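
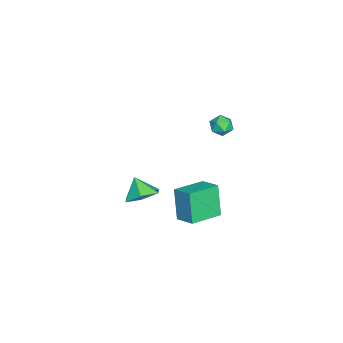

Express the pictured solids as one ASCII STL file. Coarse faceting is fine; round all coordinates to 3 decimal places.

solid 
facet normal -0.735 0.657 -0.167
outer loop
vertex -2.532 -0.124 -1.298
vertex -1.855 0.728 -0.926
vertex -1.92 0.129 -2.993
endloop
endfacet
facet normal -0.589 -0.740 -0.323
outer loop
vertex -0.605 -1.048 -2.694
vertex -2.532 -0.124 -1.298
vertex -1.92 0.129 -2.993
endloop
endfacet
facet normal -0.735 0.657 -0.167
outer loop
vertex -1.92 0.129 -2.993
vertex -1.855 0.728 -0.926
vertex -1.243 0.981 -2.621
endloop
endfacet
facet normal 0.336 0.139 -0.931
outer loop
vertex -1.243 0.981 -2.621
vertex -0.605 -1.048 -2.694
vertex -1.92 0.129 -2.993
endloop
endfacet
facet normal -0.336 -0.139 0.931
outer loop
vertex -2.532 -0.124 -1.298
vertex -0.54 -0.449 -0.627
vertex -1.855 0.728 -0.926
endloop
endfacet
facet normal -0.589 -0.740 -0.323
outer loop
vertex -1.217 -1.301 -0.999
vertex -2.532 -0.124 -1.298
vertex -0.605 -1.048 -2.694
endloop
endfacet
facet normal -0.336 -0.139 0.931
outer loop
vertex -1.217 -1.301 -0.999
vertex -0.54 -0.449 -0.627
vertex -2.532 -0.124 -1.298
endloop
endfacet
facet normal 0.589 0.740 0.323
outer loop
vertex -1.855 0.728 -0.926
vertex -0.54 -0.449 -0.627
vertex -1.243 0.981 -2.621
endloop
endfacet
facet normal 0.336 0.139 -0.931
outer loop
vertex 0.072 -0.196 -2.322
vertex -0.605 -1.048 -2.694
vertex -1.243 0.981 -2.621
endloop
endfacet
facet normal 0.589 0.740 0.323
outer loop
vertex -1.243 0.981 -2.621
vertex -0.54 -0.449 -0.627
vertex 0.072 -0.196 -2.322
endloop
endfacet
facet normal 0.735 -0.657 0.167
outer loop
vertex 0.072 -0.196 -2.322
vertex -1.217 -1.301 -0.999
vertex -0.605 -1.048 -2.694
endloop
endfacet
facet normal 0.735 -0.657 0.167
outer loop
vertex -0.54 -0.449 -0.627
vertex -1.217 -1.301 -0.999
vertex 0.072 -0.196 -2.322
endloop
endfacet
facet normal -0.217 0.935 0.281
outer loop
vertex -1.856 1.423 3.337
vertex -2.376 1.209 3.647
vertex -1.813 1.248 3.953
endloop
endfacet
facet normal 0.488 0.848 0.207
outer loop
vertex -1.856 1.423 3.337
vertex -1.813 1.248 3.953
vertex -1.351 1.083 3.54
endloop
endfacet
facet normal 0.615 0.637 -0.464
outer loop
vertex -1.856 1.423 3.337
vertex -1.351 1.083 3.54
vertex -1.628 0.942 2.979
endloop
endfacet
facet normal -0.011 0.594 -0.805
outer loop
vertex -1.856 1.423 3.337
vertex -1.628 0.942 2.979
vertex -2.262 1.02 3.045
endloop
endfacet
facet normal -0.525 0.778 -0.344
outer loop
vertex -1.856 1.423 3.337
vertex -2.262 1.02 3.045
vertex -2.376 1.209 3.647
endloop
endfacet
facet normal 0.692 0.324 0.645
outer loop
vertex -1.351 1.083 3.54
vertex -1.813 1.248 3.953
vertex -1.558 0.66 3.975
endloop
endfacet
facet normal -0.448 0.464 0.764
outer loop
vertex -1.813 1.248 3.953
vertex -2.376 1.209 3.647
vertex -2.192 0.738 4.041
endloop
endfacet
facet normal -0.946 0.211 -0.245
outer loop
vertex -2.376 1.209 3.647
vertex -2.262 1.02 3.045
vertex -2.469 0.597 3.48
endloop
endfacet
facet normal -0.114 -0.086 -0.990
outer loop
vertex -2.262 1.02 3.045
vertex -1.628 0.942 2.979
vertex -2.007 0.432 3.067
endloop
endfacet
facet normal 0.898 -0.017 -0.439
outer loop
vertex -1.628 0.942 2.979
vertex -1.351 1.083 3.54
vertex -1.444 0.471 3.373
endloop
endfacet
facet normal 0.011 -0.594 0.805
outer loop
vertex -1.964 0.257 3.683
vertex -1.558 0.66 3.975
vertex -2.192 0.738 4.041
endloop
endfacet
facet normal -0.615 -0.637 0.464
outer loop
vertex -1.964 0.257 3.683
vertex -2.192 0.738 4.041
vertex -2.469 0.597 3.48
endloop
endfacet
facet normal -0.488 -0.848 -0.207
outer loop
vertex -1.964 0.257 3.683
vertex -2.469 0.597 3.48
vertex -2.007 0.432 3.067
endloop
endfacet
facet normal 0.217 -0.935 -0.281
outer loop
vertex -1.964 0.257 3.683
vertex -2.007 0.432 3.067
vertex -1.444 0.471 3.373
endloop
endfacet
facet normal 0.525 -0.778 0.344
outer loop
vertex -1.964 0.257 3.683
vertex -1.444 0.471 3.373
vertex -1.558 0.66 3.975
endloop
endfacet
facet normal 0.114 0.086 0.990
outer loop
vertex -2.192 0.738 4.041
vertex -1.558 0.66 3.975
vertex -1.813 1.248 3.953
endloop
endfacet
facet normal -0.898 0.017 0.439
outer loop
vertex -2.469 0.597 3.48
vertex -2.192 0.738 4.041
vertex -2.376 1.209 3.647
endloop
endfacet
facet normal -0.692 -0.324 -0.645
outer loop
vertex -2.007 0.432 3.067
vertex -2.469 0.597 3.48
vertex -2.262 1.02 3.045
endloop
endfacet
facet normal 0.448 -0.464 -0.764
outer loop
vertex -1.444 0.471 3.373
vertex -2.007 0.432 3.067
vertex -1.628 0.942 2.979
endloop
endfacet
facet normal 0.946 -0.211 0.245
outer loop
vertex -1.558 0.66 3.975
vertex -1.444 0.471 3.373
vertex -1.351 1.083 3.54
endloop
endfacet
facet normal 0.370 0.398 -0.839
outer loop
vertex -2.622 -3.985 -3.581
vertex -3.318 -3.281 -3.554
vertex -2.449 -3.136 -3.102
endloop
endfacet
facet normal 0.527 -0.496 0.689
outer loop
vertex -2.622 -3.985 -3.581
vertex -2.449 -3.136 -3.102
vertex -3.762 -3.759 -2.546
endloop
endfacet
facet normal 0.370 0.399 -0.839
outer loop
vertex -2.449 -3.136 -3.102
vertex -3.318 -3.281 -3.554
vertex -3.145 -2.432 -3.074
endloop
endfacet
facet normal 0.280 0.240 0.930
outer loop
vertex -2.449 -3.136 -3.102
vertex -3.145 -2.432 -3.074
vertex -3.762 -3.759 -2.546
endloop
endfacet
facet normal 0.370 0.399 -0.839
outer loop
vertex -3.145 -2.432 -3.074
vertex -3.318 -3.281 -3.554
vertex -4.014 -2.577 -3.526
endloop
endfacet
facet normal -0.463 0.505 0.728
outer loop
vertex -3.145 -2.432 -3.074
vertex -4.014 -2.577 -3.526
vertex -3.762 -3.759 -2.546
endloop
endfacet
facet normal 0.369 0.398 -0.840
outer loop
vertex -4.014 -2.577 -3.526
vertex -3.318 -3.281 -3.554
vertex -4.187 -3.426 -4.005
endloop
endfacet
facet normal -0.957 0.033 0.287
outer loop
vertex -4.014 -2.577 -3.526
vertex -4.187 -3.426 -4.005
vertex -3.762 -3.759 -2.546
endloop
endfacet
facet normal 0.369 0.398 -0.840
outer loop
vertex -4.187 -3.426 -4.005
vertex -3.318 -3.281 -3.554
vertex -3.491 -4.13 -4.033
endloop
endfacet
facet normal -0.709 -0.703 0.046
outer loop
vertex -4.187 -3.426 -4.005
vertex -3.491 -4.13 -4.033
vertex -3.762 -3.759 -2.546
endloop
endfacet
facet normal 0.370 0.398 -0.839
outer loop
vertex -3.491 -4.13 -4.033
vertex -3.318 -3.281 -3.554
vertex -2.622 -3.985 -3.581
endloop
endfacet
facet normal 0.033 -0.968 0.248
outer loop
vertex -3.491 -4.13 -4.033
vertex -2.622 -3.985 -3.581
vertex -3.762 -3.759 -2.546
endloop
endfacet

endsolid


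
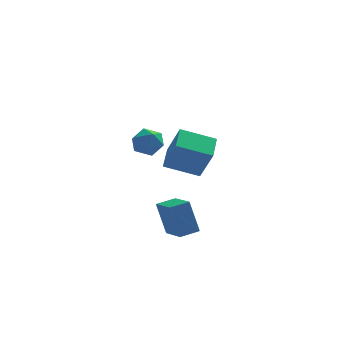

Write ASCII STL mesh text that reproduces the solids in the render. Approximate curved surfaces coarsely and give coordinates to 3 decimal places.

solid 
facet normal -0.817 0.215 -0.535
outer loop
vertex -1.042 -3.526 1.27
vertex -1.42 -4.289 1.541
vertex -1.534 -3.54 2.016
endloop
endfacet
facet normal -0.495 0.811 -0.312
outer loop
vertex -1.042 -3.526 1.27
vertex -1.534 -3.54 2.016
vertex -0.768 -3.08 1.995
endloop
endfacet
facet normal 0.173 0.808 -0.563
outer loop
vertex -1.042 -3.526 1.27
vertex -0.768 -3.08 1.995
vertex -0.181 -3.545 1.507
endloop
endfacet
facet normal 0.264 0.212 -0.941
outer loop
vertex -1.042 -3.526 1.27
vertex -0.181 -3.545 1.507
vertex -0.583 -4.291 1.226
endloop
endfacet
facet normal -0.348 -0.156 -0.924
outer loop
vertex -1.042 -3.526 1.27
vertex -0.583 -4.291 1.226
vertex -1.42 -4.289 1.541
endloop
endfacet
facet normal -0.463 0.790 0.402
outer loop
vertex -0.768 -3.08 1.995
vertex -1.534 -3.54 2.016
vertex -0.977 -3.569 2.714
endloop
endfacet
facet normal -0.984 -0.175 0.040
outer loop
vertex -1.534 -3.54 2.016
vertex -1.42 -4.289 1.541
vertex -1.379 -4.315 2.433
endloop
endfacet
facet normal -0.225 -0.774 -0.592
outer loop
vertex -1.42 -4.289 1.541
vertex -0.583 -4.291 1.226
vertex -0.792 -4.78 1.945
endloop
endfacet
facet normal 0.765 -0.180 -0.618
outer loop
vertex -0.583 -4.291 1.226
vertex -0.181 -3.545 1.507
vertex -0.026 -4.32 1.924
endloop
endfacet
facet normal 0.618 0.786 -0.005
outer loop
vertex -0.181 -3.545 1.507
vertex -0.768 -3.08 1.995
vertex -0.14 -3.571 2.399
endloop
endfacet
facet normal -0.264 -0.212 0.941
outer loop
vertex -0.518 -4.334 2.67
vertex -0.977 -3.569 2.714
vertex -1.379 -4.315 2.433
endloop
endfacet
facet normal -0.173 -0.808 0.563
outer loop
vertex -0.518 -4.334 2.67
vertex -1.379 -4.315 2.433
vertex -0.792 -4.78 1.945
endloop
endfacet
facet normal 0.495 -0.811 0.312
outer loop
vertex -0.518 -4.334 2.67
vertex -0.792 -4.78 1.945
vertex -0.026 -4.32 1.924
endloop
endfacet
facet normal 0.817 -0.215 0.535
outer loop
vertex -0.518 -4.334 2.67
vertex -0.026 -4.32 1.924
vertex -0.14 -3.571 2.399
endloop
endfacet
facet normal 0.348 0.156 0.924
outer loop
vertex -0.518 -4.334 2.67
vertex -0.14 -3.571 2.399
vertex -0.977 -3.569 2.714
endloop
endfacet
facet normal -0.765 0.180 0.618
outer loop
vertex -1.379 -4.315 2.433
vertex -0.977 -3.569 2.714
vertex -1.534 -3.54 2.016
endloop
endfacet
facet normal -0.618 -0.786 0.005
outer loop
vertex -0.792 -4.78 1.945
vertex -1.379 -4.315 2.433
vertex -1.42 -4.289 1.541
endloop
endfacet
facet normal 0.463 -0.790 -0.402
outer loop
vertex -0.026 -4.32 1.924
vertex -0.792 -4.78 1.945
vertex -0.583 -4.291 1.226
endloop
endfacet
facet normal 0.984 0.175 -0.040
outer loop
vertex -0.14 -3.571 2.399
vertex -0.026 -4.32 1.924
vertex -0.181 -3.545 1.507
endloop
endfacet
facet normal 0.225 0.774 0.592
outer loop
vertex -0.977 -3.569 2.714
vertex -0.14 -3.571 2.399
vertex -0.768 -3.08 1.995
endloop
endfacet
facet normal -0.877 -0.456 -0.151
outer loop
vertex 0.251 -3.172 -2.834
vertex -0.431 -1.701 -3.312
vertex 0.755 -3.535 -4.672
endloop
endfacet
facet normal 0.403 -0.870 0.282
outer loop
vertex 1.711 -3.039 -4.508
vertex 0.251 -3.172 -2.834
vertex 0.755 -3.535 -4.672
endloop
endfacet
facet normal -0.877 -0.456 -0.150
outer loop
vertex 0.755 -3.535 -4.672
vertex -0.431 -1.701 -3.312
vertex 0.073 -2.065 -5.15
endloop
endfacet
facet normal 0.260 -0.188 -0.947
outer loop
vertex 0.073 -2.065 -5.15
vertex 1.711 -3.039 -4.508
vertex 0.755 -3.535 -4.672
endloop
endfacet
facet normal -0.260 0.187 0.947
outer loop
vertex 0.251 -3.172 -2.834
vertex 0.525 -1.205 -3.148
vertex -0.431 -1.701 -3.312
endloop
endfacet
facet normal 0.404 -0.870 0.283
outer loop
vertex 1.207 -2.675 -2.67
vertex 0.251 -3.172 -2.834
vertex 1.711 -3.039 -4.508
endloop
endfacet
facet normal -0.260 0.187 0.947
outer loop
vertex 1.207 -2.675 -2.67
vertex 0.525 -1.205 -3.148
vertex 0.251 -3.172 -2.834
endloop
endfacet
facet normal -0.403 0.870 -0.283
outer loop
vertex -0.431 -1.701 -3.312
vertex 0.525 -1.205 -3.148
vertex 0.073 -2.065 -5.15
endloop
endfacet
facet normal 0.260 -0.187 -0.947
outer loop
vertex 1.029 -1.568 -4.986
vertex 1.711 -3.039 -4.508
vertex 0.073 -2.065 -5.15
endloop
endfacet
facet normal -0.404 0.870 -0.283
outer loop
vertex 0.073 -2.065 -5.15
vertex 0.525 -1.205 -3.148
vertex 1.029 -1.568 -4.986
endloop
endfacet
facet normal 0.877 0.456 0.150
outer loop
vertex 1.029 -1.568 -4.986
vertex 1.207 -2.675 -2.67
vertex 1.711 -3.039 -4.508
endloop
endfacet
facet normal 0.877 0.456 0.150
outer loop
vertex 0.525 -1.205 -3.148
vertex 1.207 -2.675 -2.67
vertex 1.029 -1.568 -4.986
endloop
endfacet
facet normal -0.939 0.010 0.345
outer loop
vertex 0.542 1.311 -0.601
vertex 0.755 2.814 -0.064
vertex -0.111 2.047 -2.4
endloop
endfacet
facet normal -0.133 -0.933 -0.334
outer loop
vertex 1.785 2.026 -3.096
vertex 0.542 1.311 -0.601
vertex -0.111 2.047 -2.4
endloop
endfacet
facet normal -0.939 0.010 0.345
outer loop
vertex -0.111 2.047 -2.4
vertex 0.755 2.814 -0.064
vertex 0.102 3.549 -1.863
endloop
endfacet
facet normal -0.318 0.359 -0.878
outer loop
vertex 0.102 3.549 -1.863
vertex 1.785 2.026 -3.096
vertex -0.111 2.047 -2.4
endloop
endfacet
facet normal 0.318 -0.359 0.878
outer loop
vertex 0.542 1.311 -0.601
vertex 2.651 2.793 -0.76
vertex 0.755 2.814 -0.064
endloop
endfacet
facet normal -0.132 -0.933 -0.333
outer loop
vertex 2.438 1.291 -1.297
vertex 0.542 1.311 -0.601
vertex 1.785 2.026 -3.096
endloop
endfacet
facet normal 0.318 -0.359 0.877
outer loop
vertex 2.438 1.291 -1.297
vertex 2.651 2.793 -0.76
vertex 0.542 1.311 -0.601
endloop
endfacet
facet normal 0.133 0.933 0.333
outer loop
vertex 0.755 2.814 -0.064
vertex 2.651 2.793 -0.76
vertex 0.102 3.549 -1.863
endloop
endfacet
facet normal -0.318 0.359 -0.878
outer loop
vertex 1.998 3.529 -2.559
vertex 1.785 2.026 -3.096
vertex 0.102 3.549 -1.863
endloop
endfacet
facet normal 0.132 0.933 0.334
outer loop
vertex 0.102 3.549 -1.863
vertex 2.651 2.793 -0.76
vertex 1.998 3.529 -2.559
endloop
endfacet
facet normal 0.939 -0.010 -0.345
outer loop
vertex 1.998 3.529 -2.559
vertex 2.438 1.291 -1.297
vertex 1.785 2.026 -3.096
endloop
endfacet
facet normal 0.939 -0.010 -0.345
outer loop
vertex 2.651 2.793 -0.76
vertex 2.438 1.291 -1.297
vertex 1.998 3.529 -2.559
endloop
endfacet

endsolid


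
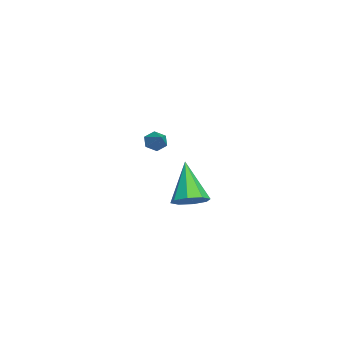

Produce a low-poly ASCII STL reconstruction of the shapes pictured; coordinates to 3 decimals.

solid 
facet normal -0.789 -0.226 -0.572
outer loop
vertex -1.451 -3.579 3.109
vertex -1.761 -3.636 3.559
vertex -1.722 -3.146 3.312
endloop
endfacet
facet normal 0.647 0.616 -0.449
outer loop
vertex -1.451 -3.579 3.109
vertex -1.722 -3.146 3.312
vertex -0.879 -3.384 4.201
endloop
endfacet
facet normal -0.788 -0.226 -0.572
outer loop
vertex -1.722 -3.146 3.312
vertex -1.761 -3.636 3.559
vertex -2.033 -3.203 3.763
endloop
endfacet
facet normal 0.085 0.980 0.182
outer loop
vertex -1.722 -3.146 3.312
vertex -2.033 -3.203 3.763
vertex -0.879 -3.384 4.201
endloop
endfacet
facet normal -0.788 -0.226 -0.572
outer loop
vertex -2.033 -3.203 3.763
vertex -1.761 -3.636 3.559
vertex -2.072 -3.693 4.01
endloop
endfacet
facet normal -0.254 0.451 0.855
outer loop
vertex -2.033 -3.203 3.763
vertex -2.072 -3.693 4.01
vertex -0.879 -3.384 4.201
endloop
endfacet
facet normal -0.789 -0.224 -0.572
outer loop
vertex -2.072 -3.693 4.01
vertex -1.761 -3.636 3.559
vertex -1.801 -4.126 3.806
endloop
endfacet
facet normal -0.029 -0.441 0.897
outer loop
vertex -2.072 -3.693 4.01
vertex -1.801 -4.126 3.806
vertex -0.879 -3.384 4.201
endloop
endfacet
facet normal -0.788 -0.225 -0.573
outer loop
vertex -1.801 -4.126 3.806
vertex -1.761 -3.636 3.559
vertex -1.49 -4.069 3.356
endloop
endfacet
facet normal 0.533 -0.803 0.266
outer loop
vertex -1.801 -4.126 3.806
vertex -1.49 -4.069 3.356
vertex -0.879 -3.384 4.201
endloop
endfacet
facet normal -0.789 -0.226 -0.572
outer loop
vertex -1.49 -4.069 3.356
vertex -1.761 -3.636 3.559
vertex -1.451 -3.579 3.109
endloop
endfacet
facet normal 0.871 -0.275 -0.407
outer loop
vertex -1.49 -4.069 3.356
vertex -1.451 -3.579 3.109
vertex -0.879 -3.384 4.201
endloop
endfacet
facet normal 0.626 0.101 -0.774
outer loop
vertex 4.858 -2.313 3.463
vertex 4.228 -2.186 2.97
vertex 4.708 -1.713 3.42
endloop
endfacet
facet normal 0.484 0.182 0.856
outer loop
vertex 4.858 -2.313 3.463
vertex 4.708 -1.713 3.42
vertex 2.932 -2.394 4.57
endloop
endfacet
facet normal 0.626 0.100 -0.773
outer loop
vertex 4.708 -1.713 3.42
vertex 4.228 -2.186 2.97
vertex 4.277 -1.39 3.113
endloop
endfacet
facet normal 0.119 0.763 0.636
outer loop
vertex 4.708 -1.713 3.42
vertex 4.277 -1.39 3.113
vertex 2.932 -2.394 4.57
endloop
endfacet
facet normal 0.627 0.100 -0.773
outer loop
vertex 4.277 -1.39 3.113
vertex 4.228 -2.186 2.97
vertex 3.818 -1.533 2.722
endloop
endfacet
facet normal -0.441 0.876 0.197
outer loop
vertex 4.277 -1.39 3.113
vertex 3.818 -1.533 2.722
vertex 2.932 -2.394 4.57
endloop
endfacet
facet normal 0.627 0.100 -0.772
outer loop
vertex 3.818 -1.533 2.722
vertex 4.228 -2.186 2.97
vertex 3.599 -2.058 2.476
endloop
endfacet
facet normal -0.866 0.456 -0.203
outer loop
vertex 3.818 -1.533 2.722
vertex 3.599 -2.058 2.476
vertex 2.932 -2.394 4.57
endloop
endfacet
facet normal 0.627 0.099 -0.773
outer loop
vertex 3.599 -2.058 2.476
vertex 4.228 -2.186 2.97
vertex 3.748 -2.658 2.52
endloop
endfacet
facet normal -0.910 -0.250 -0.330
outer loop
vertex 3.599 -2.058 2.476
vertex 3.748 -2.658 2.52
vertex 2.932 -2.394 4.57
endloop
endfacet
facet normal 0.626 0.100 -0.773
outer loop
vertex 3.748 -2.658 2.52
vertex 4.228 -2.186 2.97
vertex 4.179 -2.982 2.827
endloop
endfacet
facet normal -0.546 -0.831 -0.110
outer loop
vertex 3.748 -2.658 2.52
vertex 4.179 -2.982 2.827
vertex 2.932 -2.394 4.57
endloop
endfacet
facet normal 0.625 0.101 -0.774
outer loop
vertex 4.179 -2.982 2.827
vertex 4.228 -2.186 2.97
vertex 4.639 -2.839 3.217
endloop
endfacet
facet normal 0.015 -0.944 0.329
outer loop
vertex 4.179 -2.982 2.827
vertex 4.639 -2.839 3.217
vertex 2.932 -2.394 4.57
endloop
endfacet
facet normal 0.626 0.101 -0.773
outer loop
vertex 4.639 -2.839 3.217
vertex 4.228 -2.186 2.97
vertex 4.858 -2.313 3.463
endloop
endfacet
facet normal 0.441 -0.524 0.729
outer loop
vertex 4.639 -2.839 3.217
vertex 4.858 -2.313 3.463
vertex 2.932 -2.394 4.57
endloop
endfacet

endsolid


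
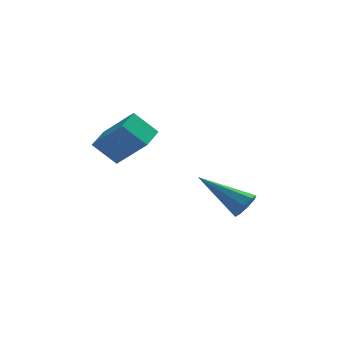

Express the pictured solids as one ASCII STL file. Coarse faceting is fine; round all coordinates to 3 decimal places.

solid 
facet normal -0.698 0.119 0.706
outer loop
vertex -3.854 -4.494 1.355
vertex -3.463 -3.581 1.588
vertex -4.792 -3.827 0.316
endloop
endfacet
facet normal -0.383 -0.895 -0.228
outer loop
vertex -4.017 -3.959 -0.468
vertex -3.854 -4.494 1.355
vertex -4.792 -3.827 0.316
endloop
endfacet
facet normal -0.698 0.119 0.706
outer loop
vertex -4.792 -3.827 0.316
vertex -3.463 -3.581 1.588
vertex -4.401 -2.914 0.549
endloop
endfacet
facet normal -0.605 0.430 -0.670
outer loop
vertex -4.401 -2.914 0.549
vertex -4.017 -3.959 -0.468
vertex -4.792 -3.827 0.316
endloop
endfacet
facet normal 0.605 -0.430 0.670
outer loop
vertex -3.854 -4.494 1.355
vertex -2.688 -3.713 0.804
vertex -3.463 -3.581 1.588
endloop
endfacet
facet normal -0.383 -0.895 -0.228
outer loop
vertex -3.079 -4.626 0.571
vertex -3.854 -4.494 1.355
vertex -4.017 -3.959 -0.468
endloop
endfacet
facet normal 0.605 -0.430 0.670
outer loop
vertex -3.079 -4.626 0.571
vertex -2.688 -3.713 0.804
vertex -3.854 -4.494 1.355
endloop
endfacet
facet normal 0.383 0.895 0.228
outer loop
vertex -3.463 -3.581 1.588
vertex -2.688 -3.713 0.804
vertex -4.401 -2.914 0.549
endloop
endfacet
facet normal -0.605 0.430 -0.670
outer loop
vertex -3.626 -3.046 -0.235
vertex -4.017 -3.959 -0.468
vertex -4.401 -2.914 0.549
endloop
endfacet
facet normal 0.383 0.895 0.228
outer loop
vertex -4.401 -2.914 0.549
vertex -2.688 -3.713 0.804
vertex -3.626 -3.046 -0.235
endloop
endfacet
facet normal 0.698 -0.119 -0.706
outer loop
vertex -3.626 -3.046 -0.235
vertex -3.079 -4.626 0.571
vertex -4.017 -3.959 -0.468
endloop
endfacet
facet normal 0.698 -0.119 -0.706
outer loop
vertex -2.688 -3.713 0.804
vertex -3.079 -4.626 0.571
vertex -3.626 -3.046 -0.235
endloop
endfacet
facet normal 0.751 -0.425 -0.506
outer loop
vertex 0.608 -2.003 -2.764
vertex 0.253 -2.12 -3.193
vertex 0.591 -1.682 -3.059
endloop
endfacet
facet normal 0.449 0.617 0.646
outer loop
vertex 0.608 -2.003 -2.764
vertex 0.591 -1.682 -3.059
vertex -1.273 -1.26 -2.167
endloop
endfacet
facet normal 0.750 -0.423 -0.508
outer loop
vertex 0.591 -1.682 -3.059
vertex 0.253 -2.12 -3.193
vertex 0.375 -1.617 -3.432
endloop
endfacet
facet normal 0.236 0.971 0.033
outer loop
vertex 0.591 -1.682 -3.059
vertex 0.375 -1.617 -3.432
vertex -1.273 -1.26 -2.167
endloop
endfacet
facet normal 0.752 -0.423 -0.505
outer loop
vertex 0.375 -1.617 -3.432
vertex 0.253 -2.12 -3.193
vertex 0.088 -1.848 -3.666
endloop
endfacet
facet normal -0.228 0.818 -0.528
outer loop
vertex 0.375 -1.617 -3.432
vertex 0.088 -1.848 -3.666
vertex -1.273 -1.26 -2.167
endloop
endfacet
facet normal 0.751 -0.424 -0.506
outer loop
vertex 0.088 -1.848 -3.666
vertex 0.253 -2.12 -3.193
vertex -0.103 -2.238 -3.623
endloop
endfacet
facet normal -0.666 0.249 -0.703
outer loop
vertex 0.088 -1.848 -3.666
vertex -0.103 -2.238 -3.623
vertex -1.273 -1.26 -2.167
endloop
endfacet
facet normal 0.751 -0.425 -0.505
outer loop
vertex -0.103 -2.238 -3.623
vertex 0.253 -2.12 -3.193
vertex -0.086 -2.559 -3.328
endloop
endfacet
facet normal -0.826 -0.404 -0.392
outer loop
vertex -0.103 -2.238 -3.623
vertex -0.086 -2.559 -3.328
vertex -1.273 -1.26 -2.167
endloop
endfacet
facet normal 0.751 -0.424 -0.506
outer loop
vertex -0.086 -2.559 -3.328
vertex 0.253 -2.12 -3.193
vertex 0.13 -2.623 -2.954
endloop
endfacet
facet normal -0.612 -0.759 0.223
outer loop
vertex -0.086 -2.559 -3.328
vertex 0.13 -2.623 -2.954
vertex -1.273 -1.26 -2.167
endloop
endfacet
facet normal 0.751 -0.424 -0.506
outer loop
vertex 0.13 -2.623 -2.954
vertex 0.253 -2.12 -3.193
vertex 0.417 -2.393 -2.721
endloop
endfacet
facet normal -0.150 -0.605 0.782
outer loop
vertex 0.13 -2.623 -2.954
vertex 0.417 -2.393 -2.721
vertex -1.273 -1.26 -2.167
endloop
endfacet
facet normal 0.751 -0.424 -0.506
outer loop
vertex 0.417 -2.393 -2.721
vertex 0.253 -2.12 -3.193
vertex 0.608 -2.003 -2.764
endloop
endfacet
facet normal 0.289 -0.036 0.957
outer loop
vertex 0.417 -2.393 -2.721
vertex 0.608 -2.003 -2.764
vertex -1.273 -1.26 -2.167
endloop
endfacet

endsolid


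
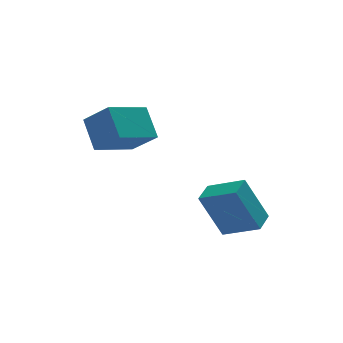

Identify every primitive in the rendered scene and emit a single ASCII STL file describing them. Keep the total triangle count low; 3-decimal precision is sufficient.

solid 
facet normal -0.595 -0.781 -0.190
outer loop
vertex 1.182 -4.108 0.628
vertex 0.032 -3.077 -0.009
vertex 2.091 -4.318 -1.354
endloop
endfacet
facet normal 0.688 -0.618 0.381
outer loop
vertex 2.728 -3.483 -1.151
vertex 1.182 -4.108 0.628
vertex 2.091 -4.318 -1.354
endloop
endfacet
facet normal -0.595 -0.781 -0.190
outer loop
vertex 2.091 -4.318 -1.354
vertex 0.032 -3.077 -0.009
vertex 0.941 -3.288 -1.991
endloop
endfacet
facet normal 0.415 -0.096 -0.905
outer loop
vertex 0.941 -3.288 -1.991
vertex 2.728 -3.483 -1.151
vertex 2.091 -4.318 -1.354
endloop
endfacet
facet normal -0.415 0.096 0.905
outer loop
vertex 1.182 -4.108 0.628
vertex 0.669 -2.242 0.194
vertex 0.032 -3.077 -0.009
endloop
endfacet
facet normal 0.688 -0.617 0.381
outer loop
vertex 1.819 -3.272 0.831
vertex 1.182 -4.108 0.628
vertex 2.728 -3.483 -1.151
endloop
endfacet
facet normal -0.415 0.096 0.905
outer loop
vertex 1.819 -3.272 0.831
vertex 0.669 -2.242 0.194
vertex 1.182 -4.108 0.628
endloop
endfacet
facet normal -0.688 0.618 -0.381
outer loop
vertex 0.032 -3.077 -0.009
vertex 0.669 -2.242 0.194
vertex 0.941 -3.288 -1.991
endloop
endfacet
facet normal 0.415 -0.096 -0.905
outer loop
vertex 1.578 -2.452 -1.788
vertex 2.728 -3.483 -1.151
vertex 0.941 -3.288 -1.991
endloop
endfacet
facet normal -0.688 0.617 -0.381
outer loop
vertex 0.941 -3.288 -1.991
vertex 0.669 -2.242 0.194
vertex 1.578 -2.452 -1.788
endloop
endfacet
facet normal 0.595 0.781 0.190
outer loop
vertex 1.578 -2.452 -1.788
vertex 1.819 -3.272 0.831
vertex 2.728 -3.483 -1.151
endloop
endfacet
facet normal 0.595 0.781 0.190
outer loop
vertex 0.669 -2.242 0.194
vertex 1.819 -3.272 0.831
vertex 1.578 -2.452 -1.788
endloop
endfacet
facet normal -0.870 -0.412 0.271
outer loop
vertex -2.938 -1.178 4.424
vertex -3.685 -0.226 3.472
vertex -2.798 -2.249 3.244
endloop
endfacet
facet normal 0.485 -0.618 0.619
outer loop
vertex -1.075 -1.434 2.708
vertex -2.938 -1.178 4.424
vertex -2.798 -2.249 3.244
endloop
endfacet
facet normal -0.870 -0.412 0.270
outer loop
vertex -2.798 -2.249 3.244
vertex -3.685 -0.226 3.472
vertex -3.545 -1.297 2.291
endloop
endfacet
facet normal 0.087 -0.670 -0.737
outer loop
vertex -3.545 -1.297 2.291
vertex -1.075 -1.434 2.708
vertex -2.798 -2.249 3.244
endloop
endfacet
facet normal -0.087 0.669 0.738
outer loop
vertex -2.938 -1.178 4.424
vertex -1.962 0.589 2.936
vertex -3.685 -0.226 3.472
endloop
endfacet
facet normal 0.485 -0.619 0.618
outer loop
vertex -1.215 -0.363 3.889
vertex -2.938 -1.178 4.424
vertex -1.075 -1.434 2.708
endloop
endfacet
facet normal -0.088 0.670 0.738
outer loop
vertex -1.215 -0.363 3.889
vertex -1.962 0.589 2.936
vertex -2.938 -1.178 4.424
endloop
endfacet
facet normal -0.485 0.618 -0.618
outer loop
vertex -3.685 -0.226 3.472
vertex -1.962 0.589 2.936
vertex -3.545 -1.297 2.291
endloop
endfacet
facet normal 0.087 -0.669 -0.738
outer loop
vertex -1.822 -0.482 1.756
vertex -1.075 -1.434 2.708
vertex -3.545 -1.297 2.291
endloop
endfacet
facet normal -0.485 0.618 -0.619
outer loop
vertex -3.545 -1.297 2.291
vertex -1.962 0.589 2.936
vertex -1.822 -0.482 1.756
endloop
endfacet
facet normal 0.870 0.412 -0.271
outer loop
vertex -1.822 -0.482 1.756
vertex -1.215 -0.363 3.889
vertex -1.075 -1.434 2.708
endloop
endfacet
facet normal 0.870 0.412 -0.271
outer loop
vertex -1.962 0.589 2.936
vertex -1.215 -0.363 3.889
vertex -1.822 -0.482 1.756
endloop
endfacet

endsolid


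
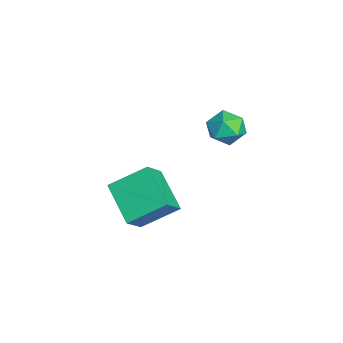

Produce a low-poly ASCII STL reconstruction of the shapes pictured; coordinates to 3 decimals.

solid 
facet normal -0.814 -0.343 0.469
outer loop
vertex 2.464 -4.959 -3.237
vertex 2.37 -3.362 -2.231
vertex 1.653 -4.385 -4.224
endloop
endfacet
facet normal 0.050 -0.845 -0.532
outer loop
vertex 3.33 -3.678 -5.189
vertex 2.464 -4.959 -3.237
vertex 1.653 -4.385 -4.224
endloop
endfacet
facet normal -0.814 -0.343 0.469
outer loop
vertex 1.653 -4.385 -4.224
vertex 2.37 -3.362 -2.231
vertex 1.56 -2.788 -3.217
endloop
endfacet
facet normal -0.579 0.411 -0.705
outer loop
vertex 1.56 -2.788 -3.217
vertex 3.33 -3.678 -5.189
vertex 1.653 -4.385 -4.224
endloop
endfacet
facet normal 0.579 -0.410 0.705
outer loop
vertex 2.464 -4.959 -3.237
vertex 4.047 -2.655 -3.196
vertex 2.37 -3.362 -2.231
endloop
endfacet
facet normal 0.049 -0.845 -0.533
outer loop
vertex 4.14 -4.252 -4.203
vertex 2.464 -4.959 -3.237
vertex 3.33 -3.678 -5.189
endloop
endfacet
facet normal 0.579 -0.410 0.704
outer loop
vertex 4.14 -4.252 -4.203
vertex 4.047 -2.655 -3.196
vertex 2.464 -4.959 -3.237
endloop
endfacet
facet normal -0.050 0.845 0.533
outer loop
vertex 2.37 -3.362 -2.231
vertex 4.047 -2.655 -3.196
vertex 1.56 -2.788 -3.217
endloop
endfacet
facet normal -0.579 0.410 -0.705
outer loop
vertex 3.236 -2.081 -4.183
vertex 3.33 -3.678 -5.189
vertex 1.56 -2.788 -3.217
endloop
endfacet
facet normal -0.050 0.845 0.532
outer loop
vertex 1.56 -2.788 -3.217
vertex 4.047 -2.655 -3.196
vertex 3.236 -2.081 -4.183
endloop
endfacet
facet normal 0.814 0.343 -0.469
outer loop
vertex 3.236 -2.081 -4.183
vertex 4.14 -4.252 -4.203
vertex 3.33 -3.678 -5.189
endloop
endfacet
facet normal 0.814 0.343 -0.469
outer loop
vertex 4.047 -2.655 -3.196
vertex 4.14 -4.252 -4.203
vertex 3.236 -2.081 -4.183
endloop
endfacet
facet normal -0.946 -0.000 0.325
outer loop
vertex 2.449 -0.702 0.597
vertex 2.721 -0.422 1.389
vertex 2.506 0.164 0.764
endloop
endfacet
facet normal -0.917 0.133 -0.376
outer loop
vertex 2.449 -0.702 0.597
vertex 2.506 0.164 0.764
vertex 2.779 -0.155 -0.014
endloop
endfacet
facet normal -0.590 -0.417 -0.692
outer loop
vertex 2.449 -0.702 0.597
vertex 2.779 -0.155 -0.014
vertex 3.162 -0.938 0.131
endloop
endfacet
facet normal -0.416 -0.890 -0.187
outer loop
vertex 2.449 -0.702 0.597
vertex 3.162 -0.938 0.131
vertex 3.126 -1.103 0.998
endloop
endfacet
facet normal -0.636 -0.632 0.442
outer loop
vertex 2.449 -0.702 0.597
vertex 3.126 -1.103 0.998
vertex 2.721 -0.422 1.389
endloop
endfacet
facet normal -0.515 0.715 -0.474
outer loop
vertex 2.779 -0.155 -0.014
vertex 2.506 0.164 0.764
vertex 3.254 0.463 0.402
endloop
endfacet
facet normal -0.562 0.498 0.660
outer loop
vertex 2.506 0.164 0.764
vertex 2.721 -0.422 1.389
vertex 3.218 0.298 1.269
endloop
endfacet
facet normal -0.062 -0.524 0.849
outer loop
vertex 2.721 -0.422 1.389
vertex 3.126 -1.103 0.998
vertex 3.601 -0.485 1.414
endloop
endfacet
facet normal 0.295 -0.941 -0.167
outer loop
vertex 3.126 -1.103 0.998
vertex 3.162 -0.938 0.131
vertex 3.874 -0.804 0.636
endloop
endfacet
facet normal 0.015 -0.175 -0.984
outer loop
vertex 3.162 -0.938 0.131
vertex 2.779 -0.155 -0.014
vertex 3.659 -0.218 0.011
endloop
endfacet
facet normal 0.416 0.890 0.187
outer loop
vertex 3.931 0.062 0.803
vertex 3.254 0.463 0.402
vertex 3.218 0.298 1.269
endloop
endfacet
facet normal 0.590 0.417 0.692
outer loop
vertex 3.931 0.062 0.803
vertex 3.218 0.298 1.269
vertex 3.601 -0.485 1.414
endloop
endfacet
facet normal 0.917 -0.133 0.376
outer loop
vertex 3.931 0.062 0.803
vertex 3.601 -0.485 1.414
vertex 3.874 -0.804 0.636
endloop
endfacet
facet normal 0.946 0.000 -0.325
outer loop
vertex 3.931 0.062 0.803
vertex 3.874 -0.804 0.636
vertex 3.659 -0.218 0.011
endloop
endfacet
facet normal 0.636 0.632 -0.442
outer loop
vertex 3.931 0.062 0.803
vertex 3.659 -0.218 0.011
vertex 3.254 0.463 0.402
endloop
endfacet
facet normal -0.295 0.941 0.167
outer loop
vertex 3.218 0.298 1.269
vertex 3.254 0.463 0.402
vertex 2.506 0.164 0.764
endloop
endfacet
facet normal -0.015 0.175 0.984
outer loop
vertex 3.601 -0.485 1.414
vertex 3.218 0.298 1.269
vertex 2.721 -0.422 1.389
endloop
endfacet
facet normal 0.515 -0.715 0.474
outer loop
vertex 3.874 -0.804 0.636
vertex 3.601 -0.485 1.414
vertex 3.126 -1.103 0.998
endloop
endfacet
facet normal 0.562 -0.498 -0.660
outer loop
vertex 3.659 -0.218 0.011
vertex 3.874 -0.804 0.636
vertex 3.162 -0.938 0.131
endloop
endfacet
facet normal 0.062 0.524 -0.849
outer loop
vertex 3.254 0.463 0.402
vertex 3.659 -0.218 0.011
vertex 2.779 -0.155 -0.014
endloop
endfacet

endsolid


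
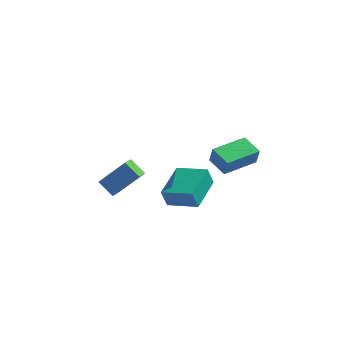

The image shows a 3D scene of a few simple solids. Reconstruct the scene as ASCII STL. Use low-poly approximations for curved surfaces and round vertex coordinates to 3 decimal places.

solid 
facet normal -0.667 -0.225 -0.711
outer loop
vertex -3.696 -0.623 -3.237
vertex -4.546 -0.193 -2.576
vertex -3.568 0.223 -3.625
endloop
endfacet
facet normal 0.733 -0.372 -0.570
outer loop
vertex -2.234 0.673 -2.204
vertex -3.696 -0.623 -3.237
vertex -3.568 0.223 -3.625
endloop
endfacet
facet normal -0.667 -0.224 -0.711
outer loop
vertex -3.568 0.223 -3.625
vertex -4.546 -0.193 -2.576
vertex -4.418 0.654 -2.963
endloop
endfacet
facet normal 0.136 0.901 -0.412
outer loop
vertex -4.418 0.654 -2.963
vertex -2.234 0.673 -2.204
vertex -3.568 0.223 -3.625
endloop
endfacet
facet normal -0.135 -0.901 0.412
outer loop
vertex -3.696 -0.623 -3.237
vertex -3.212 0.257 -1.155
vertex -4.546 -0.193 -2.576
endloop
endfacet
facet normal 0.732 -0.371 -0.571
outer loop
vertex -2.362 -0.174 -1.817
vertex -3.696 -0.623 -3.237
vertex -2.234 0.673 -2.204
endloop
endfacet
facet normal -0.136 -0.901 0.412
outer loop
vertex -2.362 -0.174 -1.817
vertex -3.212 0.257 -1.155
vertex -3.696 -0.623 -3.237
endloop
endfacet
facet normal -0.733 0.371 0.570
outer loop
vertex -4.546 -0.193 -2.576
vertex -3.212 0.257 -1.155
vertex -4.418 0.654 -2.963
endloop
endfacet
facet normal 0.135 0.901 -0.412
outer loop
vertex -3.084 1.103 -1.543
vertex -2.234 0.673 -2.204
vertex -4.418 0.654 -2.963
endloop
endfacet
facet normal -0.732 0.372 0.570
outer loop
vertex -4.418 0.654 -2.963
vertex -3.212 0.257 -1.155
vertex -3.084 1.103 -1.543
endloop
endfacet
facet normal 0.666 0.224 0.711
outer loop
vertex -3.084 1.103 -1.543
vertex -2.362 -0.174 -1.817
vertex -2.234 0.673 -2.204
endloop
endfacet
facet normal 0.667 0.225 0.710
outer loop
vertex -3.212 0.257 -1.155
vertex -2.362 -0.174 -1.817
vertex -3.084 1.103 -1.543
endloop
endfacet
facet normal -0.941 0.218 -0.260
outer loop
vertex -0.607 -3.12 -0.328
vertex -0.203 -1.038 -0.04
vertex -0.302 -3.036 -1.361
endloop
endfacet
facet normal -0.188 -0.973 -0.135
outer loop
vertex 1.363 -3.422 -0.9
vertex -0.607 -3.12 -0.328
vertex -0.302 -3.036 -1.361
endloop
endfacet
facet normal -0.940 0.219 -0.260
outer loop
vertex -0.302 -3.036 -1.361
vertex -0.203 -1.038 -0.04
vertex 0.102 -0.954 -1.072
endloop
endfacet
facet normal 0.283 0.078 -0.956
outer loop
vertex 0.102 -0.954 -1.072
vertex 1.363 -3.422 -0.9
vertex -0.302 -3.036 -1.361
endloop
endfacet
facet normal -0.283 -0.077 0.956
outer loop
vertex -0.607 -3.12 -0.328
vertex 1.462 -1.424 0.421
vertex -0.203 -1.038 -0.04
endloop
endfacet
facet normal -0.188 -0.973 -0.135
outer loop
vertex 1.058 -3.506 0.132
vertex -0.607 -3.12 -0.328
vertex 1.363 -3.422 -0.9
endloop
endfacet
facet normal -0.282 -0.078 0.956
outer loop
vertex 1.058 -3.506 0.132
vertex 1.462 -1.424 0.421
vertex -0.607 -3.12 -0.328
endloop
endfacet
facet normal 0.188 0.973 0.135
outer loop
vertex -0.203 -1.038 -0.04
vertex 1.462 -1.424 0.421
vertex 0.102 -0.954 -1.072
endloop
endfacet
facet normal 0.282 0.078 -0.956
outer loop
vertex 1.767 -1.34 -0.612
vertex 1.363 -3.422 -0.9
vertex 0.102 -0.954 -1.072
endloop
endfacet
facet normal 0.188 0.973 0.135
outer loop
vertex 0.102 -0.954 -1.072
vertex 1.462 -1.424 0.421
vertex 1.767 -1.34 -0.612
endloop
endfacet
facet normal 0.941 -0.218 0.260
outer loop
vertex 1.767 -1.34 -0.612
vertex 1.058 -3.506 0.132
vertex 1.363 -3.422 -0.9
endloop
endfacet
facet normal 0.941 -0.219 0.260
outer loop
vertex 1.462 -1.424 0.421
vertex 1.058 -3.506 0.132
vertex 1.767 -1.34 -0.612
endloop
endfacet
facet normal -0.714 0.667 0.213
outer loop
vertex 0.867 3.544 -2.047
vertex 2.358 5.161 -2.11
vertex 0.678 3.679 -3.102
endloop
endfacet
facet normal -0.678 -0.735 0.027
outer loop
vertex 1.642 2.779 -3.39
vertex 0.867 3.544 -2.047
vertex 0.678 3.679 -3.102
endloop
endfacet
facet normal -0.714 0.666 0.214
outer loop
vertex 0.678 3.679 -3.102
vertex 2.358 5.161 -2.11
vertex 2.168 5.296 -3.164
endloop
endfacet
facet normal -0.176 0.124 -0.977
outer loop
vertex 2.168 5.296 -3.164
vertex 1.642 2.779 -3.39
vertex 0.678 3.679 -3.102
endloop
endfacet
facet normal 0.176 -0.124 0.977
outer loop
vertex 0.867 3.544 -2.047
vertex 3.322 4.261 -2.398
vertex 2.358 5.161 -2.11
endloop
endfacet
facet normal -0.677 -0.735 0.028
outer loop
vertex 1.832 2.644 -2.336
vertex 0.867 3.544 -2.047
vertex 1.642 2.779 -3.39
endloop
endfacet
facet normal 0.176 -0.125 0.976
outer loop
vertex 1.832 2.644 -2.336
vertex 3.322 4.261 -2.398
vertex 0.867 3.544 -2.047
endloop
endfacet
facet normal 0.678 0.735 -0.028
outer loop
vertex 2.358 5.161 -2.11
vertex 3.322 4.261 -2.398
vertex 2.168 5.296 -3.164
endloop
endfacet
facet normal -0.176 0.125 -0.976
outer loop
vertex 3.133 4.396 -3.453
vertex 1.642 2.779 -3.39
vertex 2.168 5.296 -3.164
endloop
endfacet
facet normal 0.677 0.735 -0.027
outer loop
vertex 2.168 5.296 -3.164
vertex 3.322 4.261 -2.398
vertex 3.133 4.396 -3.453
endloop
endfacet
facet normal 0.714 -0.667 -0.214
outer loop
vertex 3.133 4.396 -3.453
vertex 1.832 2.644 -2.336
vertex 1.642 2.779 -3.39
endloop
endfacet
facet normal 0.714 -0.666 -0.213
outer loop
vertex 3.322 4.261 -2.398
vertex 1.832 2.644 -2.336
vertex 3.133 4.396 -3.453
endloop
endfacet

endsolid


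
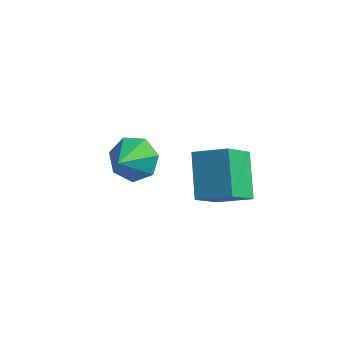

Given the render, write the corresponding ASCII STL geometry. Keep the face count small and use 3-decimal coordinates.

solid 
facet normal -0.905 -0.169 -0.391
outer loop
vertex 2.69 -4.302 3.17
vertex 1.94 -2.947 4.321
vertex 2.995 -3.092 1.943
endloop
endfacet
facet normal 0.389 -0.703 -0.596
outer loop
vertex 4.28 -2.853 2.499
vertex 2.69 -4.302 3.17
vertex 2.995 -3.092 1.943
endloop
endfacet
facet normal -0.905 -0.169 -0.391
outer loop
vertex 2.995 -3.092 1.943
vertex 1.94 -2.947 4.321
vertex 2.245 -1.737 3.094
endloop
endfacet
facet normal 0.175 0.692 -0.701
outer loop
vertex 2.245 -1.737 3.094
vertex 4.28 -2.853 2.499
vertex 2.995 -3.092 1.943
endloop
endfacet
facet normal -0.175 -0.692 0.701
outer loop
vertex 2.69 -4.302 3.17
vertex 3.225 -2.708 4.877
vertex 1.94 -2.947 4.321
endloop
endfacet
facet normal 0.389 -0.703 -0.596
outer loop
vertex 3.975 -4.063 3.726
vertex 2.69 -4.302 3.17
vertex 4.28 -2.853 2.499
endloop
endfacet
facet normal -0.175 -0.692 0.701
outer loop
vertex 3.975 -4.063 3.726
vertex 3.225 -2.708 4.877
vertex 2.69 -4.302 3.17
endloop
endfacet
facet normal -0.389 0.703 0.596
outer loop
vertex 1.94 -2.947 4.321
vertex 3.225 -2.708 4.877
vertex 2.245 -1.737 3.094
endloop
endfacet
facet normal 0.175 0.692 -0.701
outer loop
vertex 3.53 -1.498 3.65
vertex 4.28 -2.853 2.499
vertex 2.245 -1.737 3.094
endloop
endfacet
facet normal -0.389 0.703 0.596
outer loop
vertex 2.245 -1.737 3.094
vertex 3.225 -2.708 4.877
vertex 3.53 -1.498 3.65
endloop
endfacet
facet normal 0.905 0.169 0.391
outer loop
vertex 3.53 -1.498 3.65
vertex 3.975 -4.063 3.726
vertex 4.28 -2.853 2.499
endloop
endfacet
facet normal 0.905 0.169 0.391
outer loop
vertex 3.225 -2.708 4.877
vertex 3.975 -4.063 3.726
vertex 3.53 -1.498 3.65
endloop
endfacet
facet normal -0.012 0.790 -0.613
outer loop
vertex 0.224 -2.007 2.445
vertex -0.649 -2.288 2.1
vertex -0.453 -1.698 2.857
endloop
endfacet
facet normal 0.536 0.050 0.843
outer loop
vertex 0.224 -2.007 2.445
vertex -0.453 -1.698 2.857
vertex -0.631 -3.552 3.08
endloop
endfacet
facet normal -0.012 0.790 -0.613
outer loop
vertex -0.453 -1.698 2.857
vertex -0.649 -2.288 2.1
vertex -1.277 -1.833 2.699
endloop
endfacet
facet normal -0.208 0.136 0.969
outer loop
vertex -0.453 -1.698 2.857
vertex -1.277 -1.833 2.699
vertex -0.631 -3.552 3.08
endloop
endfacet
facet normal -0.011 0.790 -0.612
outer loop
vertex -1.277 -1.833 2.699
vertex -0.649 -2.288 2.1
vertex -1.629 -2.31 2.09
endloop
endfacet
facet normal -0.791 -0.167 0.588
outer loop
vertex -1.277 -1.833 2.699
vertex -1.629 -2.31 2.09
vertex -0.631 -3.552 3.08
endloop
endfacet
facet normal -0.011 0.790 -0.613
outer loop
vertex -1.629 -2.31 2.09
vertex -0.649 -2.288 2.1
vertex -1.243 -2.771 1.488
endloop
endfacet
facet normal -0.775 -0.632 -0.012
outer loop
vertex -1.629 -2.31 2.09
vertex -1.243 -2.771 1.488
vertex -0.631 -3.552 3.08
endloop
endfacet
facet normal -0.012 0.790 -0.612
outer loop
vertex -1.243 -2.771 1.488
vertex -0.649 -2.288 2.1
vertex -0.41 -2.868 1.347
endloop
endfacet
facet normal -0.170 -0.909 -0.380
outer loop
vertex -1.243 -2.771 1.488
vertex -0.41 -2.868 1.347
vertex -0.631 -3.552 3.08
endloop
endfacet
facet normal -0.012 0.790 -0.613
outer loop
vertex -0.41 -2.868 1.347
vertex -0.649 -2.288 2.1
vertex 0.243 -2.528 1.773
endloop
endfacet
facet normal 0.567 -0.789 -0.239
outer loop
vertex -0.41 -2.868 1.347
vertex 0.243 -2.528 1.773
vertex -0.631 -3.552 3.08
endloop
endfacet
facet normal -0.012 0.790 -0.613
outer loop
vertex 0.243 -2.528 1.773
vertex -0.649 -2.288 2.1
vertex 0.224 -2.007 2.445
endloop
endfacet
facet normal 0.881 -0.362 0.305
outer loop
vertex 0.243 -2.528 1.773
vertex 0.224 -2.007 2.445
vertex -0.631 -3.552 3.08
endloop
endfacet

endsolid


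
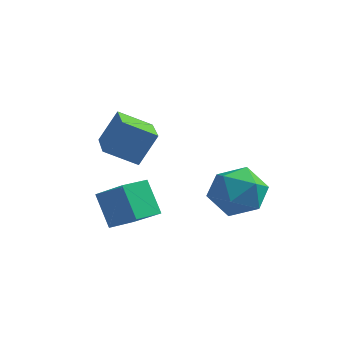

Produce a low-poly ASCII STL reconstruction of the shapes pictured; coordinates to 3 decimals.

solid 
facet normal -0.324 -0.407 -0.854
outer loop
vertex -0.475 -3.992 2.938
vertex -1.4 -2.427 2.543
vertex 0.579 -3.526 2.316
endloop
endfacet
facet normal 0.497 -0.841 0.212
outer loop
vertex 1.02 -2.973 3.477
vertex -0.475 -3.992 2.938
vertex 0.579 -3.526 2.316
endloop
endfacet
facet normal -0.324 -0.407 -0.854
outer loop
vertex 0.579 -3.526 2.316
vertex -1.4 -2.427 2.543
vertex -0.346 -1.962 1.921
endloop
endfacet
facet normal 0.805 0.356 -0.475
outer loop
vertex -0.346 -1.962 1.921
vertex 1.02 -2.973 3.477
vertex 0.579 -3.526 2.316
endloop
endfacet
facet normal -0.805 -0.356 0.475
outer loop
vertex -0.475 -3.992 2.938
vertex -0.959 -1.874 3.704
vertex -1.4 -2.427 2.543
endloop
endfacet
facet normal 0.497 -0.841 0.213
outer loop
vertex -0.034 -3.438 4.099
vertex -0.475 -3.992 2.938
vertex 1.02 -2.973 3.477
endloop
endfacet
facet normal -0.805 -0.356 0.475
outer loop
vertex -0.034 -3.438 4.099
vertex -0.959 -1.874 3.704
vertex -0.475 -3.992 2.938
endloop
endfacet
facet normal -0.497 0.842 -0.212
outer loop
vertex -1.4 -2.427 2.543
vertex -0.959 -1.874 3.704
vertex -0.346 -1.962 1.921
endloop
endfacet
facet normal 0.805 0.356 -0.475
outer loop
vertex 0.095 -1.408 3.082
vertex 1.02 -2.973 3.477
vertex -0.346 -1.962 1.921
endloop
endfacet
facet normal -0.497 0.841 -0.212
outer loop
vertex -0.346 -1.962 1.921
vertex -0.959 -1.874 3.704
vertex 0.095 -1.408 3.082
endloop
endfacet
facet normal 0.324 0.407 0.854
outer loop
vertex 0.095 -1.408 3.082
vertex -0.034 -3.438 4.099
vertex 1.02 -2.973 3.477
endloop
endfacet
facet normal 0.324 0.407 0.854
outer loop
vertex -0.959 -1.874 3.704
vertex -0.034 -3.438 4.099
vertex 0.095 -1.408 3.082
endloop
endfacet
facet normal -0.821 -0.294 0.489
outer loop
vertex 1.7 0.29 0.222
vertex 1.761 -0.732 -0.291
vertex 2.294 -0.561 0.708
endloop
endfacet
facet normal -0.453 0.182 0.873
outer loop
vertex 1.7 0.29 0.222
vertex 2.294 -0.561 0.708
vertex 2.717 0.504 0.706
endloop
endfacet
facet normal -0.395 0.779 0.486
outer loop
vertex 1.7 0.29 0.222
vertex 2.717 0.504 0.706
vertex 2.446 0.991 -0.295
endloop
endfacet
facet normal -0.727 0.673 -0.136
outer loop
vertex 1.7 0.29 0.222
vertex 2.446 0.991 -0.295
vertex 1.854 0.227 -0.912
endloop
endfacet
facet normal -0.991 0.009 -0.135
outer loop
vertex 1.7 0.29 0.222
vertex 1.854 0.227 -0.912
vertex 1.761 -0.732 -0.291
endloop
endfacet
facet normal 0.202 -0.078 0.976
outer loop
vertex 2.717 0.504 0.706
vertex 2.294 -0.561 0.708
vertex 3.406 -0.387 0.492
endloop
endfacet
facet normal -0.393 -0.848 0.355
outer loop
vertex 2.294 -0.561 0.708
vertex 1.761 -0.732 -0.291
vertex 2.814 -1.151 -0.125
endloop
endfacet
facet normal -0.667 -0.359 -0.654
outer loop
vertex 1.761 -0.732 -0.291
vertex 1.854 0.227 -0.912
vertex 2.543 -0.664 -1.126
endloop
endfacet
facet normal -0.239 0.716 -0.656
outer loop
vertex 1.854 0.227 -0.912
vertex 2.446 0.991 -0.295
vertex 2.966 0.401 -1.128
endloop
endfacet
facet normal 0.298 0.888 0.351
outer loop
vertex 2.446 0.991 -0.295
vertex 2.717 0.504 0.706
vertex 3.499 0.572 -0.129
endloop
endfacet
facet normal 0.727 -0.673 0.136
outer loop
vertex 3.56 -0.45 -0.642
vertex 3.406 -0.387 0.492
vertex 2.814 -1.151 -0.125
endloop
endfacet
facet normal 0.395 -0.779 -0.486
outer loop
vertex 3.56 -0.45 -0.642
vertex 2.814 -1.151 -0.125
vertex 2.543 -0.664 -1.126
endloop
endfacet
facet normal 0.453 -0.182 -0.873
outer loop
vertex 3.56 -0.45 -0.642
vertex 2.543 -0.664 -1.126
vertex 2.966 0.401 -1.128
endloop
endfacet
facet normal 0.821 0.294 -0.489
outer loop
vertex 3.56 -0.45 -0.642
vertex 2.966 0.401 -1.128
vertex 3.499 0.572 -0.129
endloop
endfacet
facet normal 0.991 -0.009 0.135
outer loop
vertex 3.56 -0.45 -0.642
vertex 3.499 0.572 -0.129
vertex 3.406 -0.387 0.492
endloop
endfacet
facet normal 0.239 -0.716 0.656
outer loop
vertex 2.814 -1.151 -0.125
vertex 3.406 -0.387 0.492
vertex 2.294 -0.561 0.708
endloop
endfacet
facet normal -0.298 -0.888 -0.351
outer loop
vertex 2.543 -0.664 -1.126
vertex 2.814 -1.151 -0.125
vertex 1.761 -0.732 -0.291
endloop
endfacet
facet normal -0.202 0.078 -0.976
outer loop
vertex 2.966 0.401 -1.128
vertex 2.543 -0.664 -1.126
vertex 1.854 0.227 -0.912
endloop
endfacet
facet normal 0.393 0.848 -0.355
outer loop
vertex 3.499 0.572 -0.129
vertex 2.966 0.401 -1.128
vertex 2.446 0.991 -0.295
endloop
endfacet
facet normal 0.667 0.359 0.654
outer loop
vertex 3.406 -0.387 0.492
vertex 3.499 0.572 -0.129
vertex 2.717 0.504 0.706
endloop
endfacet
facet normal -0.497 0.332 0.802
outer loop
vertex -0.375 -2.788 0.782
vertex 0.07 -1.802 0.649
vertex -1.585 -2.367 -0.143
endloop
endfacet
facet normal -0.408 -0.905 0.122
outer loop
vertex -0.85 -2.858 -1.329
vertex -0.375 -2.788 0.782
vertex -1.585 -2.367 -0.143
endloop
endfacet
facet normal -0.497 0.332 0.802
outer loop
vertex -1.585 -2.367 -0.143
vertex 0.07 -1.802 0.649
vertex -1.14 -1.38 -0.276
endloop
endfacet
facet normal -0.766 0.267 -0.585
outer loop
vertex -1.14 -1.38 -0.276
vertex -0.85 -2.858 -1.329
vertex -1.585 -2.367 -0.143
endloop
endfacet
facet normal 0.766 -0.267 0.585
outer loop
vertex -0.375 -2.788 0.782
vertex 0.805 -2.293 -0.537
vertex 0.07 -1.802 0.649
endloop
endfacet
facet normal -0.409 -0.904 0.122
outer loop
vertex 0.36 -3.28 -0.404
vertex -0.375 -2.788 0.782
vertex -0.85 -2.858 -1.329
endloop
endfacet
facet normal 0.766 -0.266 0.585
outer loop
vertex 0.36 -3.28 -0.404
vertex 0.805 -2.293 -0.537
vertex -0.375 -2.788 0.782
endloop
endfacet
facet normal 0.408 0.905 -0.121
outer loop
vertex 0.07 -1.802 0.649
vertex 0.805 -2.293 -0.537
vertex -1.14 -1.38 -0.276
endloop
endfacet
facet normal -0.766 0.267 -0.585
outer loop
vertex -0.405 -1.872 -1.462
vertex -0.85 -2.858 -1.329
vertex -1.14 -1.38 -0.276
endloop
endfacet
facet normal 0.408 0.905 -0.122
outer loop
vertex -1.14 -1.38 -0.276
vertex 0.805 -2.293 -0.537
vertex -0.405 -1.872 -1.462
endloop
endfacet
facet normal 0.497 -0.332 -0.802
outer loop
vertex -0.405 -1.872 -1.462
vertex 0.36 -3.28 -0.404
vertex -0.85 -2.858 -1.329
endloop
endfacet
facet normal 0.497 -0.332 -0.802
outer loop
vertex 0.805 -2.293 -0.537
vertex 0.36 -3.28 -0.404
vertex -0.405 -1.872 -1.462
endloop
endfacet

endsolid


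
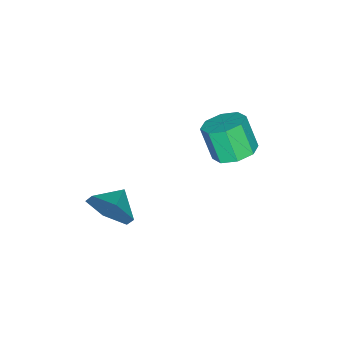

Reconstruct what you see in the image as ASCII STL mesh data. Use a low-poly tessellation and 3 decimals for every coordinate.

solid 
facet normal 0.135 0.435 -0.891
outer loop
vertex -1.189 -1.558 -0.411
vertex -1.742 -0.913 -0.18
vertex -0.874 -1.043 -0.112
endloop
endfacet
facet normal 0.874 -0.476 -0.100
outer loop
vertex -1.189 -1.558 -0.411
vertex -0.874 -1.043 -0.112
vertex -1.386 -2.192 0.89
endloop
endfacet
facet normal 0.874 -0.476 -0.099
outer loop
vertex -1.386 -2.192 0.89
vertex -0.874 -1.043 -0.112
vertex -1.071 -1.676 1.188
endloop
endfacet
facet normal -0.134 -0.433 0.891
outer loop
vertex -1.386 -2.192 0.89
vertex -1.071 -1.676 1.188
vertex -1.938 -1.547 1.12
endloop
endfacet
facet normal 0.135 0.434 -0.891
outer loop
vertex -0.874 -1.043 -0.112
vertex -1.742 -0.913 -0.18
vertex -1.067 -0.452 0.147
endloop
endfacet
facet normal 0.949 0.203 0.243
outer loop
vertex -0.874 -1.043 -0.112
vertex -1.067 -0.452 0.147
vertex -1.071 -1.676 1.188
endloop
endfacet
facet normal 0.949 0.203 0.243
outer loop
vertex -1.071 -1.676 1.188
vertex -1.067 -0.452 0.147
vertex -1.264 -1.085 1.447
endloop
endfacet
facet normal -0.134 -0.434 0.891
outer loop
vertex -1.071 -1.676 1.188
vertex -1.264 -1.085 1.447
vertex -1.938 -1.547 1.12
endloop
endfacet
facet normal 0.135 0.434 -0.891
outer loop
vertex -1.067 -0.452 0.147
vertex -1.742 -0.913 -0.18
vertex -1.656 -0.131 0.214
endloop
endfacet
facet normal 0.467 0.765 0.443
outer loop
vertex -1.067 -0.452 0.147
vertex -1.656 -0.131 0.214
vertex -1.264 -1.085 1.447
endloop
endfacet
facet normal 0.467 0.765 0.444
outer loop
vertex -1.264 -1.085 1.447
vertex -1.656 -0.131 0.214
vertex -1.852 -0.765 1.514
endloop
endfacet
facet normal -0.135 -0.434 0.891
outer loop
vertex -1.264 -1.085 1.447
vertex -1.852 -0.765 1.514
vertex -1.938 -1.547 1.12
endloop
endfacet
facet normal 0.136 0.434 -0.891
outer loop
vertex -1.656 -0.131 0.214
vertex -1.742 -0.913 -0.18
vertex -2.294 -0.268 0.05
endloop
endfacet
facet normal -0.287 0.877 0.385
outer loop
vertex -1.656 -0.131 0.214
vertex -2.294 -0.268 0.05
vertex -1.852 -0.765 1.514
endloop
endfacet
facet normal -0.286 0.878 0.384
outer loop
vertex -1.852 -0.765 1.514
vertex -2.294 -0.268 0.05
vertex -2.491 -0.902 1.351
endloop
endfacet
facet normal -0.134 -0.434 0.891
outer loop
vertex -1.852 -0.765 1.514
vertex -2.491 -0.902 1.351
vertex -1.938 -1.547 1.12
endloop
endfacet
facet normal 0.134 0.433 -0.891
outer loop
vertex -2.294 -0.268 0.05
vertex -1.742 -0.913 -0.18
vertex -2.609 -0.784 -0.248
endloop
endfacet
facet normal -0.874 0.476 0.100
outer loop
vertex -2.294 -0.268 0.05
vertex -2.609 -0.784 -0.248
vertex -2.491 -0.902 1.351
endloop
endfacet
facet normal -0.874 0.476 0.100
outer loop
vertex -2.491 -0.902 1.351
vertex -2.609 -0.784 -0.248
vertex -2.806 -1.417 1.052
endloop
endfacet
facet normal -0.135 -0.435 0.891
outer loop
vertex -2.491 -0.902 1.351
vertex -2.806 -1.417 1.052
vertex -1.938 -1.547 1.12
endloop
endfacet
facet normal 0.134 0.434 -0.891
outer loop
vertex -2.609 -0.784 -0.248
vertex -1.742 -0.913 -0.18
vertex -2.416 -1.375 -0.507
endloop
endfacet
facet normal -0.949 -0.203 -0.243
outer loop
vertex -2.609 -0.784 -0.248
vertex -2.416 -1.375 -0.507
vertex -2.806 -1.417 1.052
endloop
endfacet
facet normal -0.949 -0.203 -0.243
outer loop
vertex -2.806 -1.417 1.052
vertex -2.416 -1.375 -0.507
vertex -2.613 -2.008 0.793
endloop
endfacet
facet normal -0.135 -0.434 0.891
outer loop
vertex -2.806 -1.417 1.052
vertex -2.613 -2.008 0.793
vertex -1.938 -1.547 1.12
endloop
endfacet
facet normal 0.135 0.434 -0.891
outer loop
vertex -2.416 -1.375 -0.507
vertex -1.742 -0.913 -0.18
vertex -1.828 -1.695 -0.574
endloop
endfacet
facet normal -0.467 -0.765 -0.443
outer loop
vertex -2.416 -1.375 -0.507
vertex -1.828 -1.695 -0.574
vertex -2.613 -2.008 0.793
endloop
endfacet
facet normal -0.467 -0.765 -0.443
outer loop
vertex -2.613 -2.008 0.793
vertex -1.828 -1.695 -0.574
vertex -2.024 -2.329 0.726
endloop
endfacet
facet normal -0.135 -0.434 0.891
outer loop
vertex -2.613 -2.008 0.793
vertex -2.024 -2.329 0.726
vertex -1.938 -1.547 1.12
endloop
endfacet
facet normal 0.134 0.434 -0.891
outer loop
vertex -1.828 -1.695 -0.574
vertex -1.742 -0.913 -0.18
vertex -1.189 -1.558 -0.411
endloop
endfacet
facet normal 0.286 -0.877 -0.385
outer loop
vertex -1.828 -1.695 -0.574
vertex -1.189 -1.558 -0.411
vertex -2.024 -2.329 0.726
endloop
endfacet
facet normal 0.287 -0.877 -0.384
outer loop
vertex -2.024 -2.329 0.726
vertex -1.189 -1.558 -0.411
vertex -1.386 -2.192 0.89
endloop
endfacet
facet normal -0.136 -0.434 0.891
outer loop
vertex -2.024 -2.329 0.726
vertex -1.386 -2.192 0.89
vertex -1.938 -1.547 1.12
endloop
endfacet
facet normal 0.956 -0.011 -0.294
outer loop
vertex 3.204 -2.937 0.22
vertex 2.932 -3.406 -0.645
vertex 2.957 -2.387 -0.603
endloop
endfacet
facet normal -0.486 0.652 0.582
outer loop
vertex 3.204 -2.937 0.22
vertex 2.957 -2.387 -0.603
vertex 1.928 -3.394 -0.335
endloop
endfacet
facet normal 0.956 -0.011 -0.295
outer loop
vertex 2.957 -2.387 -0.603
vertex 2.932 -3.406 -0.645
vertex 2.685 -2.856 -1.467
endloop
endfacet
facet normal -0.711 0.687 -0.149
outer loop
vertex 2.957 -2.387 -0.603
vertex 2.685 -2.856 -1.467
vertex 1.928 -3.394 -0.335
endloop
endfacet
facet normal 0.956 -0.011 -0.295
outer loop
vertex 2.685 -2.856 -1.467
vertex 2.932 -3.406 -0.645
vertex 2.66 -3.874 -1.509
endloop
endfacet
facet normal -0.840 0.043 -0.541
outer loop
vertex 2.685 -2.856 -1.467
vertex 2.66 -3.874 -1.509
vertex 1.928 -3.394 -0.335
endloop
endfacet
facet normal 0.956 -0.012 -0.295
outer loop
vertex 2.66 -3.874 -1.509
vertex 2.932 -3.406 -0.645
vertex 2.907 -4.425 -0.686
endloop
endfacet
facet normal -0.744 -0.637 -0.203
outer loop
vertex 2.66 -3.874 -1.509
vertex 2.907 -4.425 -0.686
vertex 1.928 -3.394 -0.335
endloop
endfacet
facet normal 0.956 -0.012 -0.295
outer loop
vertex 2.907 -4.425 -0.686
vertex 2.932 -3.406 -0.645
vertex 3.179 -3.956 0.178
endloop
endfacet
facet normal -0.519 -0.672 0.528
outer loop
vertex 2.907 -4.425 -0.686
vertex 3.179 -3.956 0.178
vertex 1.928 -3.394 -0.335
endloop
endfacet
facet normal 0.956 -0.011 -0.294
outer loop
vertex 3.179 -3.956 0.178
vertex 2.932 -3.406 -0.645
vertex 3.204 -2.937 0.22
endloop
endfacet
facet normal -0.390 -0.028 0.920
outer loop
vertex 3.179 -3.956 0.178
vertex 3.204 -2.937 0.22
vertex 1.928 -3.394 -0.335
endloop
endfacet

endsolid


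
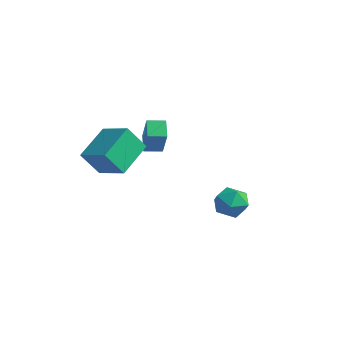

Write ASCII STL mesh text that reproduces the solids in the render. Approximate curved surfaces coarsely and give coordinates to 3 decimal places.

solid 
facet normal -0.380 -0.409 0.830
outer loop
vertex -3.177 -1.669 1.447
vertex -4.845 -1.589 0.722
vertex -2.908 -3.61 0.613
endloop
endfacet
facet normal 0.916 -0.044 0.399
outer loop
vertex -2.295 -2.951 -0.722
vertex -3.177 -1.669 1.447
vertex -2.908 -3.61 0.613
endloop
endfacet
facet normal -0.380 -0.409 0.829
outer loop
vertex -2.908 -3.61 0.613
vertex -4.845 -1.589 0.722
vertex -4.575 -3.53 -0.112
endloop
endfacet
facet normal 0.127 -0.911 -0.392
outer loop
vertex -4.575 -3.53 -0.112
vertex -2.295 -2.951 -0.722
vertex -2.908 -3.61 0.613
endloop
endfacet
facet normal -0.127 0.911 0.392
outer loop
vertex -3.177 -1.669 1.447
vertex -4.232 -0.93 -0.613
vertex -4.845 -1.589 0.722
endloop
endfacet
facet normal 0.916 -0.044 0.398
outer loop
vertex -2.565 -1.01 0.112
vertex -3.177 -1.669 1.447
vertex -2.295 -2.951 -0.722
endloop
endfacet
facet normal -0.127 0.911 0.392
outer loop
vertex -2.565 -1.01 0.112
vertex -4.232 -0.93 -0.613
vertex -3.177 -1.669 1.447
endloop
endfacet
facet normal -0.916 0.044 -0.399
outer loop
vertex -4.845 -1.589 0.722
vertex -4.232 -0.93 -0.613
vertex -4.575 -3.53 -0.112
endloop
endfacet
facet normal 0.127 -0.911 -0.392
outer loop
vertex -3.963 -2.871 -1.447
vertex -2.295 -2.951 -0.722
vertex -4.575 -3.53 -0.112
endloop
endfacet
facet normal -0.916 0.044 -0.398
outer loop
vertex -4.575 -3.53 -0.112
vertex -4.232 -0.93 -0.613
vertex -3.963 -2.871 -1.447
endloop
endfacet
facet normal 0.380 0.409 -0.829
outer loop
vertex -3.963 -2.871 -1.447
vertex -2.565 -1.01 0.112
vertex -2.295 -2.951 -0.722
endloop
endfacet
facet normal 0.380 0.409 -0.829
outer loop
vertex -4.232 -0.93 -0.613
vertex -2.565 -1.01 0.112
vertex -3.963 -2.871 -1.447
endloop
endfacet
facet normal -0.689 -0.720 0.078
outer loop
vertex -3.511 0.169 -0.111
vertex -4.184 0.871 0.424
vertex -4.265 0.711 -1.769
endloop
endfacet
facet normal 0.606 -0.633 -0.482
outer loop
vertex -3.596 1.409 -1.844
vertex -3.511 0.169 -0.111
vertex -4.265 0.711 -1.769
endloop
endfacet
facet normal -0.689 -0.720 0.078
outer loop
vertex -4.265 0.711 -1.769
vertex -4.184 0.871 0.424
vertex -4.938 1.413 -1.233
endloop
endfacet
facet normal -0.396 0.286 -0.872
outer loop
vertex -4.938 1.413 -1.233
vertex -3.596 1.409 -1.844
vertex -4.265 0.711 -1.769
endloop
endfacet
facet normal 0.396 -0.286 0.873
outer loop
vertex -3.511 0.169 -0.111
vertex -3.515 1.569 0.349
vertex -4.184 0.871 0.424
endloop
endfacet
facet normal 0.605 -0.633 -0.483
outer loop
vertex -2.842 0.867 -0.187
vertex -3.511 0.169 -0.111
vertex -3.596 1.409 -1.844
endloop
endfacet
facet normal 0.397 -0.285 0.872
outer loop
vertex -2.842 0.867 -0.187
vertex -3.515 1.569 0.349
vertex -3.511 0.169 -0.111
endloop
endfacet
facet normal -0.606 0.633 0.483
outer loop
vertex -4.184 0.871 0.424
vertex -3.515 1.569 0.349
vertex -4.938 1.413 -1.233
endloop
endfacet
facet normal -0.396 0.285 -0.873
outer loop
vertex -4.269 2.111 -1.309
vertex -3.596 1.409 -1.844
vertex -4.938 1.413 -1.233
endloop
endfacet
facet normal -0.606 0.633 0.482
outer loop
vertex -4.938 1.413 -1.233
vertex -3.515 1.569 0.349
vertex -4.269 2.111 -1.309
endloop
endfacet
facet normal 0.689 0.720 -0.078
outer loop
vertex -4.269 2.111 -1.309
vertex -2.842 0.867 -0.187
vertex -3.596 1.409 -1.844
endloop
endfacet
facet normal 0.689 0.720 -0.078
outer loop
vertex -3.515 1.569 0.349
vertex -2.842 0.867 -0.187
vertex -4.269 2.111 -1.309
endloop
endfacet
facet normal -0.702 -0.709 0.067
outer loop
vertex 1.281 -0.544 -2.29
vertex 1.949 -1.225 -2.502
vertex 1.785 -0.975 -1.571
endloop
endfacet
facet normal -0.851 -0.163 0.499
outer loop
vertex 1.281 -0.544 -2.29
vertex 1.785 -0.975 -1.571
vertex 1.618 -0.012 -1.541
endloop
endfacet
facet normal -0.899 0.427 0.101
outer loop
vertex 1.281 -0.544 -2.29
vertex 1.618 -0.012 -1.541
vertex 1.68 0.334 -2.454
endloop
endfacet
facet normal -0.778 0.246 -0.578
outer loop
vertex 1.281 -0.544 -2.29
vertex 1.68 0.334 -2.454
vertex 1.884 -0.416 -3.048
endloop
endfacet
facet normal -0.657 -0.457 -0.600
outer loop
vertex 1.281 -0.544 -2.29
vertex 1.884 -0.416 -3.048
vertex 1.949 -1.225 -2.502
endloop
endfacet
facet normal -0.302 -0.082 0.950
outer loop
vertex 1.618 -0.012 -1.541
vertex 1.785 -0.975 -1.571
vertex 2.496 -0.364 -1.292
endloop
endfacet
facet normal -0.061 -0.967 0.249
outer loop
vertex 1.785 -0.975 -1.571
vertex 1.949 -1.225 -2.502
vertex 2.7 -1.114 -1.886
endloop
endfacet
facet normal 0.011 -0.559 -0.829
outer loop
vertex 1.949 -1.225 -2.502
vertex 1.884 -0.416 -3.048
vertex 2.762 -0.768 -2.799
endloop
endfacet
facet normal -0.186 0.579 -0.794
outer loop
vertex 1.884 -0.416 -3.048
vertex 1.68 0.334 -2.454
vertex 2.595 0.195 -2.769
endloop
endfacet
facet normal -0.379 0.873 0.305
outer loop
vertex 1.68 0.334 -2.454
vertex 1.618 -0.012 -1.541
vertex 2.431 0.445 -1.838
endloop
endfacet
facet normal 0.778 -0.246 0.578
outer loop
vertex 3.099 -0.236 -2.05
vertex 2.496 -0.364 -1.292
vertex 2.7 -1.114 -1.886
endloop
endfacet
facet normal 0.899 -0.427 -0.101
outer loop
vertex 3.099 -0.236 -2.05
vertex 2.7 -1.114 -1.886
vertex 2.762 -0.768 -2.799
endloop
endfacet
facet normal 0.851 0.163 -0.499
outer loop
vertex 3.099 -0.236 -2.05
vertex 2.762 -0.768 -2.799
vertex 2.595 0.195 -2.769
endloop
endfacet
facet normal 0.702 0.709 -0.067
outer loop
vertex 3.099 -0.236 -2.05
vertex 2.595 0.195 -2.769
vertex 2.431 0.445 -1.838
endloop
endfacet
facet normal 0.657 0.457 0.600
outer loop
vertex 3.099 -0.236 -2.05
vertex 2.431 0.445 -1.838
vertex 2.496 -0.364 -1.292
endloop
endfacet
facet normal 0.186 -0.579 0.794
outer loop
vertex 2.7 -1.114 -1.886
vertex 2.496 -0.364 -1.292
vertex 1.785 -0.975 -1.571
endloop
endfacet
facet normal 0.379 -0.873 -0.305
outer loop
vertex 2.762 -0.768 -2.799
vertex 2.7 -1.114 -1.886
vertex 1.949 -1.225 -2.502
endloop
endfacet
facet normal 0.302 0.082 -0.950
outer loop
vertex 2.595 0.195 -2.769
vertex 2.762 -0.768 -2.799
vertex 1.884 -0.416 -3.048
endloop
endfacet
facet normal 0.061 0.967 -0.249
outer loop
vertex 2.431 0.445 -1.838
vertex 2.595 0.195 -2.769
vertex 1.68 0.334 -2.454
endloop
endfacet
facet normal -0.011 0.559 0.829
outer loop
vertex 2.496 -0.364 -1.292
vertex 2.431 0.445 -1.838
vertex 1.618 -0.012 -1.541
endloop
endfacet

endsolid


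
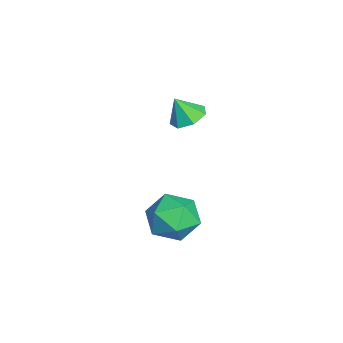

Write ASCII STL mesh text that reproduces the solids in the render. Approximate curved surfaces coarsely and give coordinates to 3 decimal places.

solid 
facet normal -0.862 0.134 0.488
outer loop
vertex 1.886 2.223 -2.789
vertex 1.471 1.401 -3.296
vertex 1.967 1.257 -2.381
endloop
endfacet
facet normal -0.309 0.348 0.885
outer loop
vertex 1.886 2.223 -2.789
vertex 1.967 1.257 -2.381
vertex 2.79 1.911 -2.351
endloop
endfacet
facet normal 0.042 0.852 0.521
outer loop
vertex 1.886 2.223 -2.789
vertex 2.79 1.911 -2.351
vertex 2.802 2.459 -3.248
endloop
endfacet
facet normal -0.296 0.950 -0.101
outer loop
vertex 1.886 2.223 -2.789
vertex 2.802 2.459 -3.248
vertex 1.987 2.143 -3.833
endloop
endfacet
facet normal -0.854 0.506 -0.121
outer loop
vertex 1.886 2.223 -2.789
vertex 1.987 2.143 -3.833
vertex 1.471 1.401 -3.296
endloop
endfacet
facet normal 0.129 -0.207 0.970
outer loop
vertex 2.79 1.911 -2.351
vertex 1.967 1.257 -2.381
vertex 2.933 0.897 -2.587
endloop
endfacet
facet normal -0.765 -0.554 0.328
outer loop
vertex 1.967 1.257 -2.381
vertex 1.471 1.401 -3.296
vertex 2.118 0.581 -3.172
endloop
endfacet
facet normal -0.752 0.047 -0.658
outer loop
vertex 1.471 1.401 -3.296
vertex 1.987 2.143 -3.833
vertex 2.13 1.129 -4.069
endloop
endfacet
facet normal 0.152 0.766 -0.625
outer loop
vertex 1.987 2.143 -3.833
vertex 2.802 2.459 -3.248
vertex 2.953 1.783 -4.039
endloop
endfacet
facet normal 0.697 0.608 0.381
outer loop
vertex 2.802 2.459 -3.248
vertex 2.79 1.911 -2.351
vertex 3.449 1.639 -3.124
endloop
endfacet
facet normal 0.296 -0.950 0.101
outer loop
vertex 3.034 0.817 -3.631
vertex 2.933 0.897 -2.587
vertex 2.118 0.581 -3.172
endloop
endfacet
facet normal -0.042 -0.852 -0.521
outer loop
vertex 3.034 0.817 -3.631
vertex 2.118 0.581 -3.172
vertex 2.13 1.129 -4.069
endloop
endfacet
facet normal 0.309 -0.348 -0.885
outer loop
vertex 3.034 0.817 -3.631
vertex 2.13 1.129 -4.069
vertex 2.953 1.783 -4.039
endloop
endfacet
facet normal 0.862 -0.134 -0.488
outer loop
vertex 3.034 0.817 -3.631
vertex 2.953 1.783 -4.039
vertex 3.449 1.639 -3.124
endloop
endfacet
facet normal 0.854 -0.506 0.121
outer loop
vertex 3.034 0.817 -3.631
vertex 3.449 1.639 -3.124
vertex 2.933 0.897 -2.587
endloop
endfacet
facet normal -0.152 -0.766 0.625
outer loop
vertex 2.118 0.581 -3.172
vertex 2.933 0.897 -2.587
vertex 1.967 1.257 -2.381
endloop
endfacet
facet normal -0.697 -0.608 -0.381
outer loop
vertex 2.13 1.129 -4.069
vertex 2.118 0.581 -3.172
vertex 1.471 1.401 -3.296
endloop
endfacet
facet normal -0.129 0.207 -0.970
outer loop
vertex 2.953 1.783 -4.039
vertex 2.13 1.129 -4.069
vertex 1.987 2.143 -3.833
endloop
endfacet
facet normal 0.765 0.554 -0.328
outer loop
vertex 3.449 1.639 -3.124
vertex 2.953 1.783 -4.039
vertex 2.802 2.459 -3.248
endloop
endfacet
facet normal 0.752 -0.047 0.658
outer loop
vertex 2.933 0.897 -2.587
vertex 3.449 1.639 -3.124
vertex 2.79 1.911 -2.351
endloop
endfacet
facet normal 0.019 0.466 -0.884
outer loop
vertex -0.883 2.244 -0.885
vertex -1.59 2.057 -0.999
vertex -1.32 2.664 -0.673
endloop
endfacet
facet normal 0.610 0.256 0.750
outer loop
vertex -0.883 2.244 -0.885
vertex -1.32 2.664 -0.673
vertex -1.61 1.563 -0.061
endloop
endfacet
facet normal 0.020 0.466 -0.884
outer loop
vertex -1.32 2.664 -0.673
vertex -1.59 2.057 -0.999
vertex -1.96 2.627 -0.707
endloop
endfacet
facet normal -0.075 0.499 0.863
outer loop
vertex -1.32 2.664 -0.673
vertex -1.96 2.627 -0.707
vertex -1.61 1.563 -0.061
endloop
endfacet
facet normal 0.020 0.466 -0.885
outer loop
vertex -1.96 2.627 -0.707
vertex -1.59 2.057 -0.999
vertex -2.321 2.16 -0.961
endloop
endfacet
facet normal -0.711 0.179 0.680
outer loop
vertex -1.96 2.627 -0.707
vertex -2.321 2.16 -0.961
vertex -1.61 1.563 -0.061
endloop
endfacet
facet normal 0.020 0.466 -0.885
outer loop
vertex -2.321 2.16 -0.961
vertex -1.59 2.057 -0.999
vertex -2.131 1.616 -1.243
endloop
endfacet
facet normal -0.819 -0.462 0.340
outer loop
vertex -2.321 2.16 -0.961
vertex -2.131 1.616 -1.243
vertex -1.61 1.563 -0.061
endloop
endfacet
facet normal 0.020 0.465 -0.885
outer loop
vertex -2.131 1.616 -1.243
vertex -1.59 2.057 -0.999
vertex -1.533 1.403 -1.341
endloop
endfacet
facet normal -0.320 -0.942 0.099
outer loop
vertex -2.131 1.616 -1.243
vertex -1.533 1.403 -1.341
vertex -1.61 1.563 -0.061
endloop
endfacet
facet normal 0.019 0.465 -0.885
outer loop
vertex -1.533 1.403 -1.341
vertex -1.59 2.057 -0.999
vertex -0.978 1.683 -1.182
endloop
endfacet
facet normal 0.415 -0.900 0.137
outer loop
vertex -1.533 1.403 -1.341
vertex -0.978 1.683 -1.182
vertex -1.61 1.563 -0.061
endloop
endfacet
facet normal 0.020 0.465 -0.885
outer loop
vertex -0.978 1.683 -1.182
vertex -1.59 2.057 -0.999
vertex -0.883 2.244 -0.885
endloop
endfacet
facet normal 0.827 -0.366 0.427
outer loop
vertex -0.978 1.683 -1.182
vertex -0.883 2.244 -0.885
vertex -1.61 1.563 -0.061
endloop
endfacet

endsolid


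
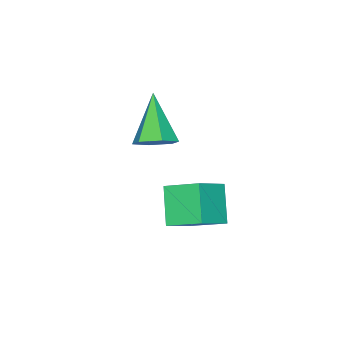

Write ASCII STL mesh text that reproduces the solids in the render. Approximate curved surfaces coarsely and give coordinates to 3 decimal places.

solid 
facet normal 0.594 0.485 -0.642
outer loop
vertex 1.594 -1.643 -3.601
vertex 1.01 -1.448 -3.994
vertex 1.245 -1.019 -3.452
endloop
endfacet
facet normal 0.417 0.016 0.909
outer loop
vertex 1.594 -1.643 -3.601
vertex 1.245 -1.019 -3.452
vertex -0.07 -2.332 -2.826
endloop
endfacet
facet normal 0.593 0.486 -0.642
outer loop
vertex 1.245 -1.019 -3.452
vertex 1.01 -1.448 -3.994
vertex 0.661 -0.824 -3.844
endloop
endfacet
facet normal -0.279 0.627 0.728
outer loop
vertex 1.245 -1.019 -3.452
vertex 0.661 -0.824 -3.844
vertex -0.07 -2.332 -2.826
endloop
endfacet
facet normal 0.593 0.486 -0.642
outer loop
vertex 0.661 -0.824 -3.844
vertex 1.01 -1.448 -3.994
vertex 0.426 -1.253 -4.386
endloop
endfacet
facet normal -0.892 0.452 0.029
outer loop
vertex 0.661 -0.824 -3.844
vertex 0.426 -1.253 -4.386
vertex -0.07 -2.332 -2.826
endloop
endfacet
facet normal 0.593 0.486 -0.642
outer loop
vertex 0.426 -1.253 -4.386
vertex 1.01 -1.448 -3.994
vertex 0.775 -1.877 -4.536
endloop
endfacet
facet normal -0.807 -0.334 -0.488
outer loop
vertex 0.426 -1.253 -4.386
vertex 0.775 -1.877 -4.536
vertex -0.07 -2.332 -2.826
endloop
endfacet
facet normal 0.593 0.486 -0.642
outer loop
vertex 0.775 -1.877 -4.536
vertex 1.01 -1.448 -3.994
vertex 1.359 -2.071 -4.143
endloop
endfacet
facet normal -0.109 -0.946 -0.305
outer loop
vertex 0.775 -1.877 -4.536
vertex 1.359 -2.071 -4.143
vertex -0.07 -2.332 -2.826
endloop
endfacet
facet normal 0.594 0.486 -0.641
outer loop
vertex 1.359 -2.071 -4.143
vertex 1.01 -1.448 -3.994
vertex 1.594 -1.643 -3.601
endloop
endfacet
facet normal 0.502 -0.771 0.392
outer loop
vertex 1.359 -2.071 -4.143
vertex 1.594 -1.643 -3.601
vertex -0.07 -2.332 -2.826
endloop
endfacet
facet normal -0.788 0.125 -0.603
outer loop
vertex 2.515 0.882 -3.568
vertex 2.257 1.937 -3.012
vertex 3.278 1.525 -4.432
endloop
endfacet
facet normal 0.212 -0.864 -0.456
outer loop
vertex 4.303 1.363 -3.648
vertex 2.515 0.882 -3.568
vertex 3.278 1.525 -4.432
endloop
endfacet
facet normal -0.788 0.125 -0.603
outer loop
vertex 3.278 1.525 -4.432
vertex 2.257 1.937 -3.012
vertex 3.02 2.58 -3.876
endloop
endfacet
facet normal 0.578 0.487 -0.655
outer loop
vertex 3.02 2.58 -3.876
vertex 4.303 1.363 -3.648
vertex 3.278 1.525 -4.432
endloop
endfacet
facet normal -0.578 -0.487 0.655
outer loop
vertex 2.515 0.882 -3.568
vertex 3.282 1.775 -2.228
vertex 2.257 1.937 -3.012
endloop
endfacet
facet normal 0.212 -0.864 -0.456
outer loop
vertex 3.54 0.72 -2.784
vertex 2.515 0.882 -3.568
vertex 4.303 1.363 -3.648
endloop
endfacet
facet normal -0.578 -0.487 0.655
outer loop
vertex 3.54 0.72 -2.784
vertex 3.282 1.775 -2.228
vertex 2.515 0.882 -3.568
endloop
endfacet
facet normal -0.212 0.864 0.456
outer loop
vertex 2.257 1.937 -3.012
vertex 3.282 1.775 -2.228
vertex 3.02 2.58 -3.876
endloop
endfacet
facet normal 0.578 0.487 -0.655
outer loop
vertex 4.045 2.418 -3.092
vertex 4.303 1.363 -3.648
vertex 3.02 2.58 -3.876
endloop
endfacet
facet normal -0.212 0.864 0.456
outer loop
vertex 3.02 2.58 -3.876
vertex 3.282 1.775 -2.228
vertex 4.045 2.418 -3.092
endloop
endfacet
facet normal 0.788 -0.125 0.603
outer loop
vertex 4.045 2.418 -3.092
vertex 3.54 0.72 -2.784
vertex 4.303 1.363 -3.648
endloop
endfacet
facet normal 0.788 -0.125 0.603
outer loop
vertex 3.282 1.775 -2.228
vertex 3.54 0.72 -2.784
vertex 4.045 2.418 -3.092
endloop
endfacet

endsolid
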